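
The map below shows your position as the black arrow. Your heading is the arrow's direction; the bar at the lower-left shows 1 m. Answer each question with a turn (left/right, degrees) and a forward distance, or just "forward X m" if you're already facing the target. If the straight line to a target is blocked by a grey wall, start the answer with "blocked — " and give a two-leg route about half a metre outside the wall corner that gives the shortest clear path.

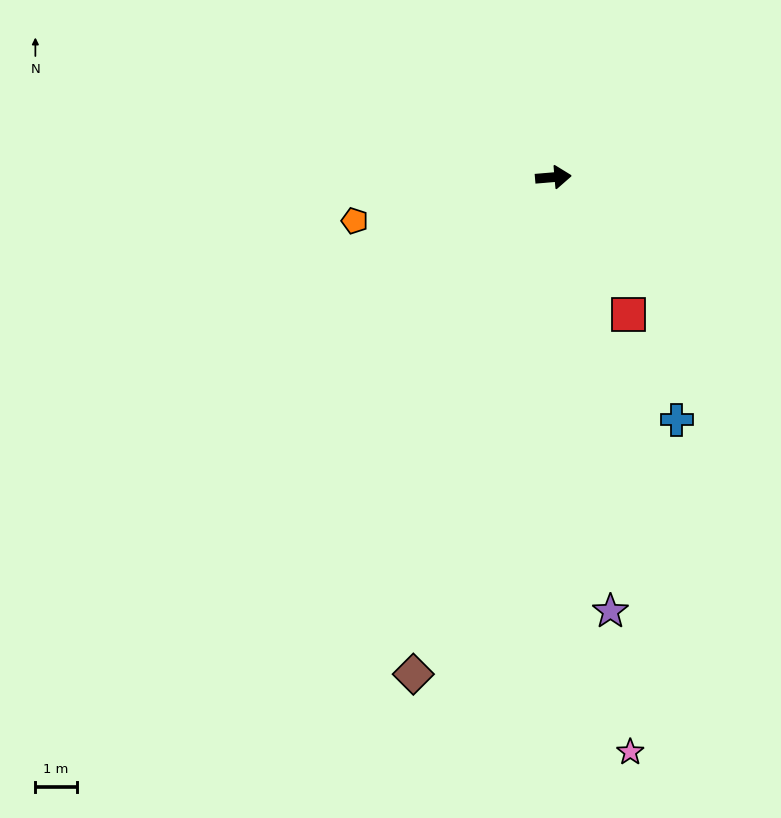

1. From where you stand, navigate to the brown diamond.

turn right 111°, forward 12.4 m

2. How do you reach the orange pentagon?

turn right 172°, forward 4.9 m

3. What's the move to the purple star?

turn right 87°, forward 10.6 m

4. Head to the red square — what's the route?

turn right 66°, forward 3.8 m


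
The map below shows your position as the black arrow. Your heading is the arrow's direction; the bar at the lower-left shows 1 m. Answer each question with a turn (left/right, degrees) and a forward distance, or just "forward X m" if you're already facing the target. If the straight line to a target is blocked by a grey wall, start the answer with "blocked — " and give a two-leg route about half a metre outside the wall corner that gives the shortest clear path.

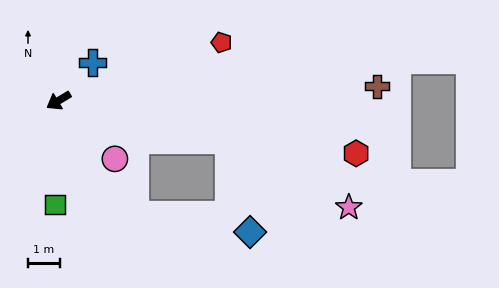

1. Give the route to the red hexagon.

turn left 139°, forward 9.4 m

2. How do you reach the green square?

turn left 57°, forward 3.2 m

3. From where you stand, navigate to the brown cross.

turn left 152°, forward 10.0 m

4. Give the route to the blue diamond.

blocked — turn left 136°, forward 5.5 m, then turn right 64°, forward 2.9 m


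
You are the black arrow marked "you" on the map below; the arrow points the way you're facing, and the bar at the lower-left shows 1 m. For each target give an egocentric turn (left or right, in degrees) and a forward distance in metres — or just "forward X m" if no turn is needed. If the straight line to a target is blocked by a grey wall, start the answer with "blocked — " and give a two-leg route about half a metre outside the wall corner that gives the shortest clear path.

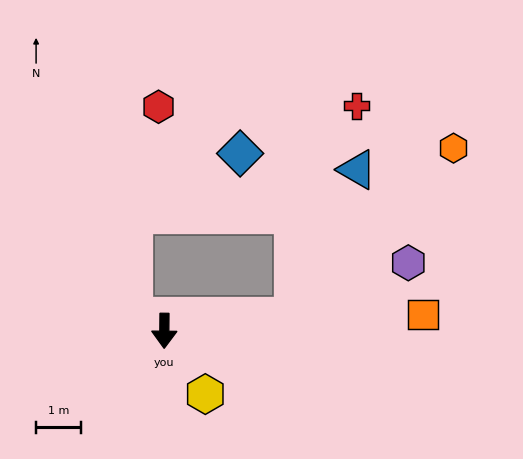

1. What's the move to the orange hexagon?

blocked — turn left 97°, forward 2.9 m, then turn left 40°, forward 5.1 m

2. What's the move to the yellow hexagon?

turn left 33°, forward 1.7 m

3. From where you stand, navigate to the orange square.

turn left 94°, forward 5.7 m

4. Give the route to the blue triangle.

blocked — turn left 97°, forward 2.9 m, then turn left 60°, forward 3.5 m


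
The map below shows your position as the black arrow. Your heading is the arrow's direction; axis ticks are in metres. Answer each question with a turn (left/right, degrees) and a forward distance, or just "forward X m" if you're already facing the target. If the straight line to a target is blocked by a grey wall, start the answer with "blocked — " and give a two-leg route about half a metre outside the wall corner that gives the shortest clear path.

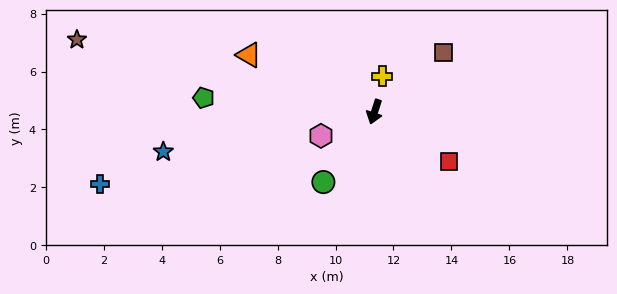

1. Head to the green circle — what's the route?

turn right 18°, forward 3.0 m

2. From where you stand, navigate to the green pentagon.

turn right 77°, forward 5.9 m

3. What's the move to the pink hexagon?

turn right 48°, forward 2.0 m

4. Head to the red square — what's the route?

turn left 74°, forward 3.1 m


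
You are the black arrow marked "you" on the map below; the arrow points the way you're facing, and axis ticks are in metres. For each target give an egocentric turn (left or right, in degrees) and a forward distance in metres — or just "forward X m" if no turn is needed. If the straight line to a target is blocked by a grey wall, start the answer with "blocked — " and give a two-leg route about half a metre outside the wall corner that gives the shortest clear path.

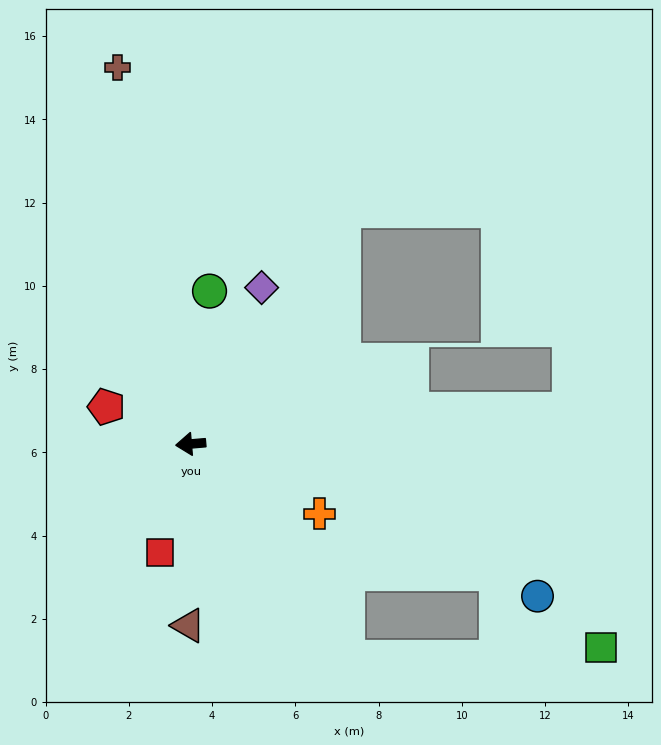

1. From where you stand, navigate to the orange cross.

turn left 147°, forward 3.5 m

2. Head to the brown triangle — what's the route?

turn left 84°, forward 4.4 m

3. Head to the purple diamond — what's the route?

turn right 119°, forward 4.1 m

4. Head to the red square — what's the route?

turn left 69°, forward 2.7 m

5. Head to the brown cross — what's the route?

turn right 84°, forward 9.2 m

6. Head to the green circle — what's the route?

turn right 102°, forward 3.7 m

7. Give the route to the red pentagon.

turn right 29°, forward 2.2 m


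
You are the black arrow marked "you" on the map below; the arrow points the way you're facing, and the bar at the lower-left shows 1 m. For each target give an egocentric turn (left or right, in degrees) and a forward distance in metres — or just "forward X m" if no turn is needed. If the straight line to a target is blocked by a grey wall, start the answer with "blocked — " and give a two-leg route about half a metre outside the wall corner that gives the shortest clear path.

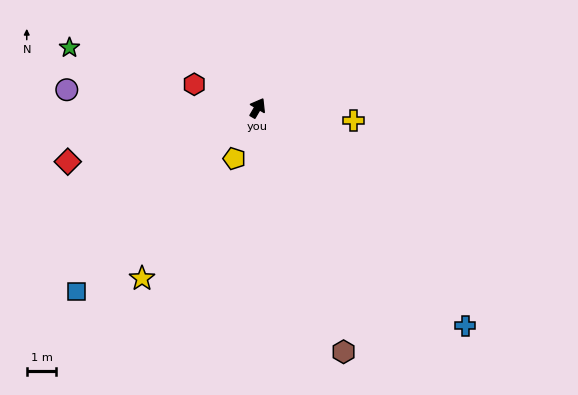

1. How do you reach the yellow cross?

turn right 67°, forward 3.3 m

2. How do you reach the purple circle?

turn left 115°, forward 6.5 m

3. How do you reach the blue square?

turn left 166°, forward 8.8 m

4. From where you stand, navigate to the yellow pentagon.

turn right 174°, forward 1.9 m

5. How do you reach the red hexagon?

turn left 100°, forward 2.3 m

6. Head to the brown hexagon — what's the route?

turn right 130°, forward 8.8 m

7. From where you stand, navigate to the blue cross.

turn right 106°, forward 10.2 m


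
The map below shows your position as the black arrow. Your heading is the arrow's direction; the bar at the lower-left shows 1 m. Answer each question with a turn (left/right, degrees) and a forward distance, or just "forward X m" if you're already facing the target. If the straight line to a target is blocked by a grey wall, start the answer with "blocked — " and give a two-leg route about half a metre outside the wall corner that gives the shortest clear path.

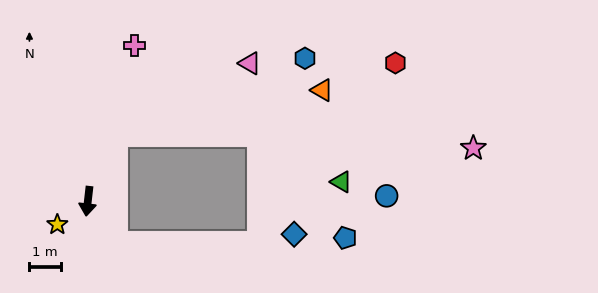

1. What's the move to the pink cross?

turn left 170°, forward 5.2 m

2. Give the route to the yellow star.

turn right 46°, forward 1.2 m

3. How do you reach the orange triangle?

blocked — turn left 165°, forward 2.3 m, then turn right 57°, forward 6.8 m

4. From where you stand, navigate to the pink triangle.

blocked — turn left 165°, forward 2.3 m, then turn right 41°, forward 4.9 m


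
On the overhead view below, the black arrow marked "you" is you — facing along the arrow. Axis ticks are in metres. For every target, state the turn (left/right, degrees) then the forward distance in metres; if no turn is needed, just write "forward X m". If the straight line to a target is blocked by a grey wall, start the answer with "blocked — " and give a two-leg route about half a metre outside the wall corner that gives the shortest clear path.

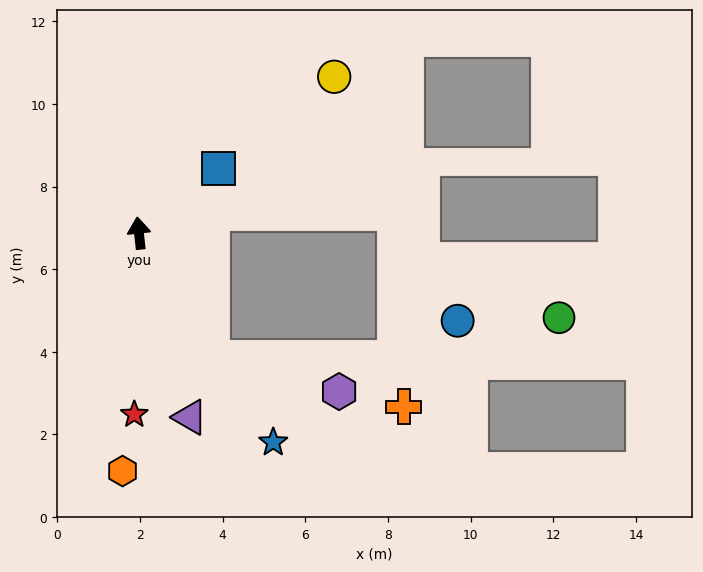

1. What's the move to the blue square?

turn right 57°, forward 2.5 m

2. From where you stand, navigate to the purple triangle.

turn right 171°, forward 4.6 m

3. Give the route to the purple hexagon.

blocked — turn right 156°, forward 3.5 m, then turn left 45°, forward 3.2 m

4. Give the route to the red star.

turn left 172°, forward 4.4 m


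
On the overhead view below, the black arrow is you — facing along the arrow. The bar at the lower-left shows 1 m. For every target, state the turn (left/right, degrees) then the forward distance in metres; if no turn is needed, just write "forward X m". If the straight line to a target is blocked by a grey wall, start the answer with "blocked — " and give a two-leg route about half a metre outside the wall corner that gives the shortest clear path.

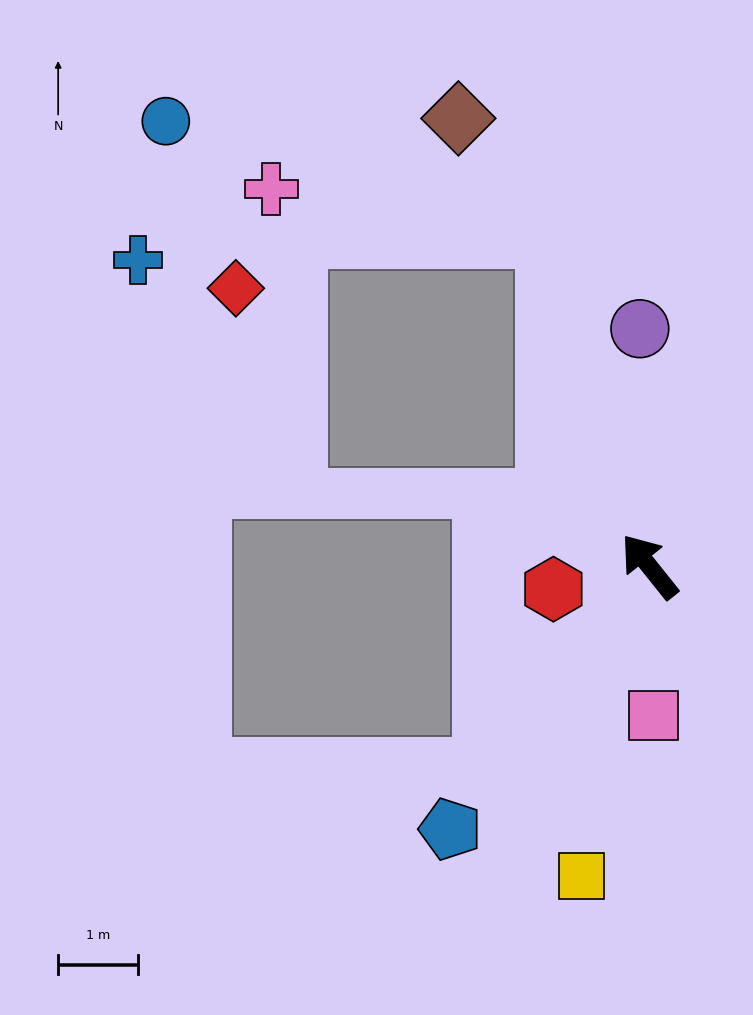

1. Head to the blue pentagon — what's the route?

turn left 104°, forward 4.1 m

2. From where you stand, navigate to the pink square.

turn left 143°, forward 1.9 m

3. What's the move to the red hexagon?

turn left 65°, forward 1.2 m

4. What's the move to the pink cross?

blocked — turn right 22°, forward 4.3 m, then turn left 64°, forward 3.5 m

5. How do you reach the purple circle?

turn right 36°, forward 3.0 m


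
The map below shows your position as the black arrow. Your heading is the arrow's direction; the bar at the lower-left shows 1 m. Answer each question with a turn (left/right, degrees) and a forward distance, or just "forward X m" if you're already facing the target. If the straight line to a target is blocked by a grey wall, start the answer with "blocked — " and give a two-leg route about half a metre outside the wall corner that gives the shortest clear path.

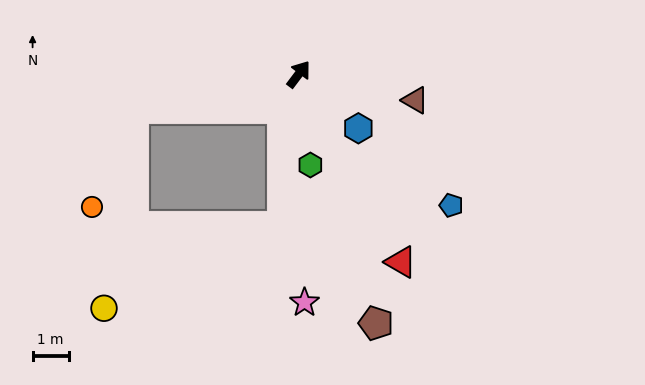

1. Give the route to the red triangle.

turn right 114°, forward 5.9 m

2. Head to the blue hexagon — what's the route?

turn right 95°, forward 2.2 m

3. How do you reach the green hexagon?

turn right 136°, forward 2.5 m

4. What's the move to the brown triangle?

turn right 66°, forward 3.3 m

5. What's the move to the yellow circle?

blocked — turn right 149°, forward 4.2 m, then turn right 59°, forward 5.4 m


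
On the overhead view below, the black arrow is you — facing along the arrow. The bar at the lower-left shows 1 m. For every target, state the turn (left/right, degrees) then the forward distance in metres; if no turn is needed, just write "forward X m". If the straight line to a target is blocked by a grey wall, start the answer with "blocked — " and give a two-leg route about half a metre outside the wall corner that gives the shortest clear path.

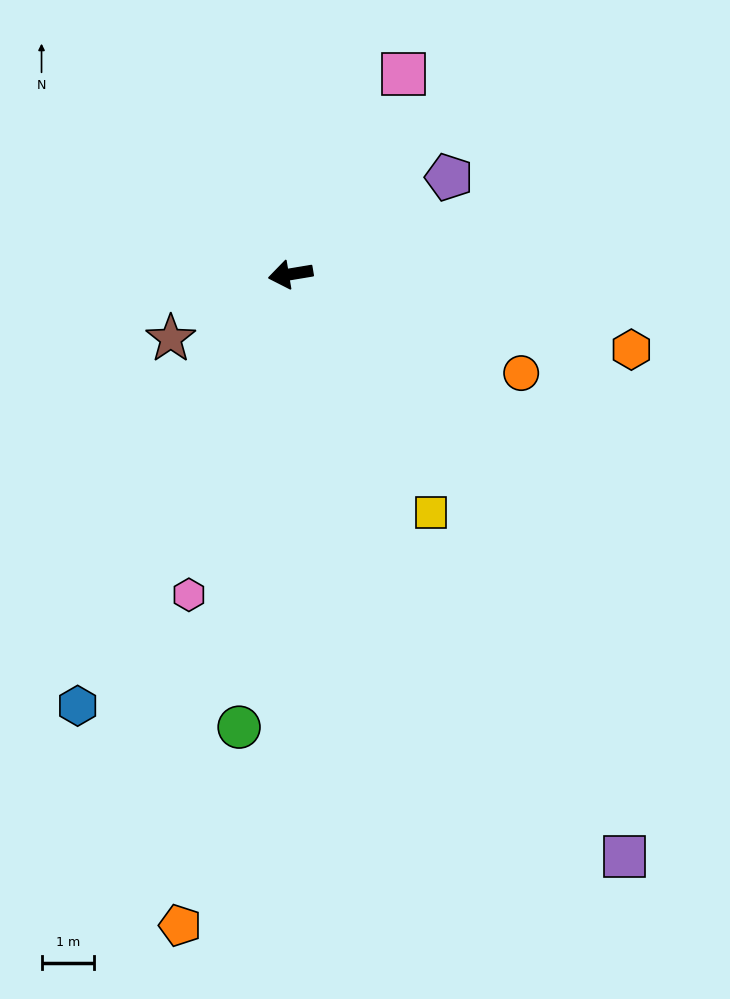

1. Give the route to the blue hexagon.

turn left 54°, forward 9.2 m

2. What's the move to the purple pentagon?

turn right 158°, forward 3.5 m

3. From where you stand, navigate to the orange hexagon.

turn left 158°, forward 6.7 m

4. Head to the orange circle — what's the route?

turn left 147°, forward 4.8 m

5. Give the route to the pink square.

turn right 129°, forward 4.4 m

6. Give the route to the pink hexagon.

turn left 63°, forward 6.4 m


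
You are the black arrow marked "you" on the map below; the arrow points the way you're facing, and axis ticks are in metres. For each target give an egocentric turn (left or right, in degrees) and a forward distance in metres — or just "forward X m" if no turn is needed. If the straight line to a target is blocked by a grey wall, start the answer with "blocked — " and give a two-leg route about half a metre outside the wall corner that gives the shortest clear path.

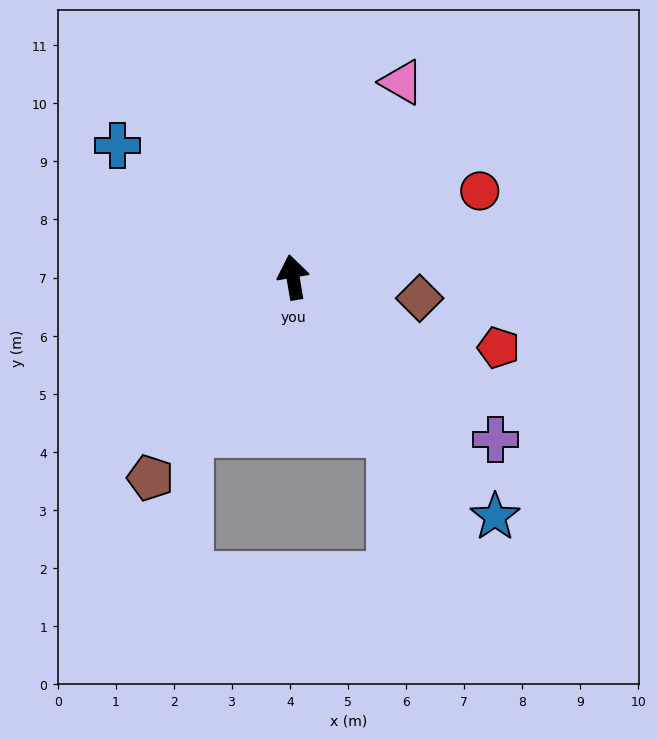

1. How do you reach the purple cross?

turn right 138°, forward 4.5 m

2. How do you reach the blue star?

turn right 149°, forward 5.4 m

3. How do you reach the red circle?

turn right 75°, forward 3.5 m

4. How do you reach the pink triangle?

turn right 39°, forward 3.8 m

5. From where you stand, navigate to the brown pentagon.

turn left 135°, forward 4.2 m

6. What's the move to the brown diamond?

turn right 109°, forward 2.2 m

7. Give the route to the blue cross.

turn left 44°, forward 3.8 m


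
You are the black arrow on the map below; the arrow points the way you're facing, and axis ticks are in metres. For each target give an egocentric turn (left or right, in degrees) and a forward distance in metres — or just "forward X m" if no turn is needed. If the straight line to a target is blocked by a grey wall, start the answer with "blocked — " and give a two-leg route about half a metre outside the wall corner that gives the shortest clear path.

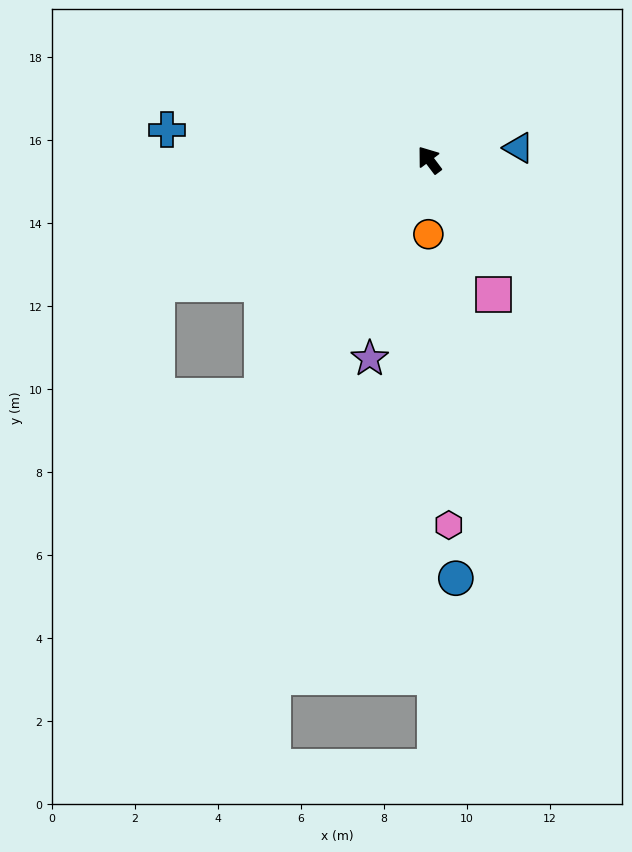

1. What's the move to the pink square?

turn left 169°, forward 3.6 m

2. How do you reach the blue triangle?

turn right 119°, forward 2.2 m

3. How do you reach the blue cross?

turn left 46°, forward 6.4 m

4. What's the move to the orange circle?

turn left 142°, forward 1.8 m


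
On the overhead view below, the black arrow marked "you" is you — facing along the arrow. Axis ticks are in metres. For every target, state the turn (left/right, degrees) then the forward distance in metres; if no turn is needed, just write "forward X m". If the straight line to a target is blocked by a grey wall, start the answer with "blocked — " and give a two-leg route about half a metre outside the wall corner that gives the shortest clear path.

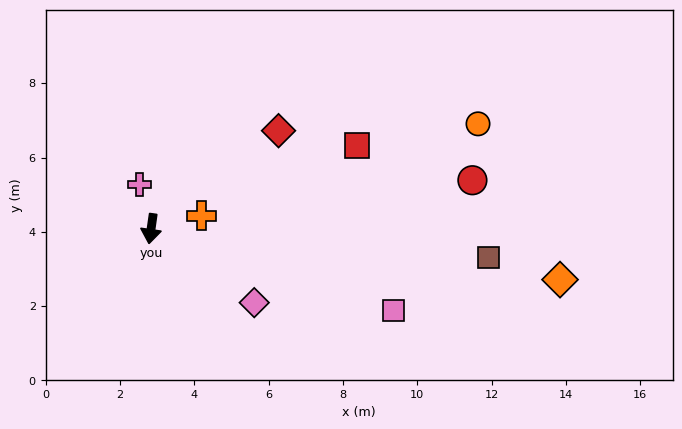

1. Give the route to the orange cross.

turn left 113°, forward 1.4 m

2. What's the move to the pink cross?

turn right 157°, forward 1.2 m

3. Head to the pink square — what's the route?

turn left 80°, forward 6.9 m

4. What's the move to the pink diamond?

turn left 62°, forward 3.4 m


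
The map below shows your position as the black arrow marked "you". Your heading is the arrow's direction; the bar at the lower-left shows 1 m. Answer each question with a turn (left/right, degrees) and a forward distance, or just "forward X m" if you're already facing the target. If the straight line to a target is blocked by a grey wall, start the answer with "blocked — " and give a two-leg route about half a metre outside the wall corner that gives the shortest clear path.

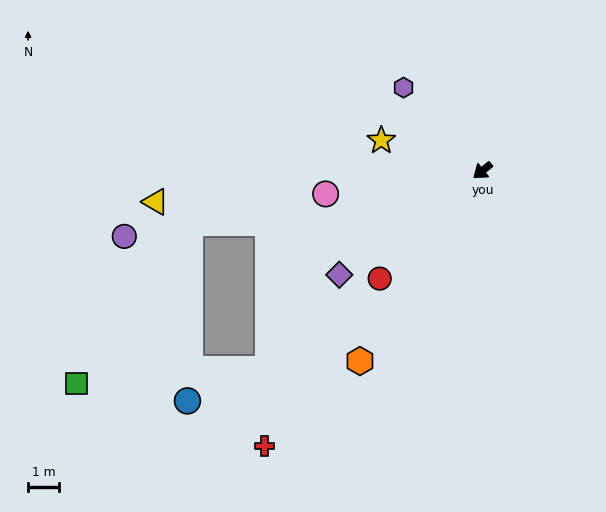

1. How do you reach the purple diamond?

turn right 3°, forward 5.8 m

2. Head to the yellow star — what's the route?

turn right 55°, forward 3.5 m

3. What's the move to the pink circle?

turn right 30°, forward 5.2 m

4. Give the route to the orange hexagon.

turn left 19°, forward 7.4 m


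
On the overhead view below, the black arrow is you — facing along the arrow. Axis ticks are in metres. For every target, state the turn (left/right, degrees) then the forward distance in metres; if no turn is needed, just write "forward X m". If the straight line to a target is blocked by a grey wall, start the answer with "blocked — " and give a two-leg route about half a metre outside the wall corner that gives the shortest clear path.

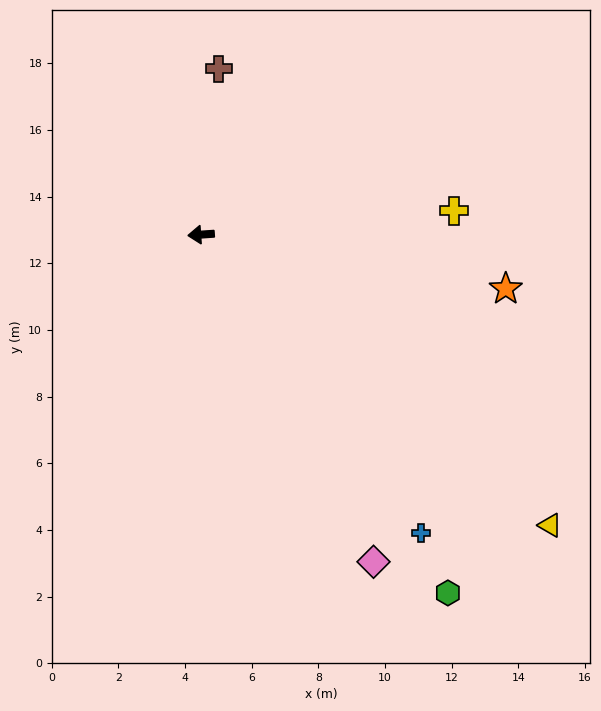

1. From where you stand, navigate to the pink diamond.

turn left 114°, forward 11.1 m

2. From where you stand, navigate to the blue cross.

turn left 122°, forward 11.1 m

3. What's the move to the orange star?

turn left 166°, forward 9.3 m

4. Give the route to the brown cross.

turn right 100°, forward 5.0 m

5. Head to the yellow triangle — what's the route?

turn left 136°, forward 13.6 m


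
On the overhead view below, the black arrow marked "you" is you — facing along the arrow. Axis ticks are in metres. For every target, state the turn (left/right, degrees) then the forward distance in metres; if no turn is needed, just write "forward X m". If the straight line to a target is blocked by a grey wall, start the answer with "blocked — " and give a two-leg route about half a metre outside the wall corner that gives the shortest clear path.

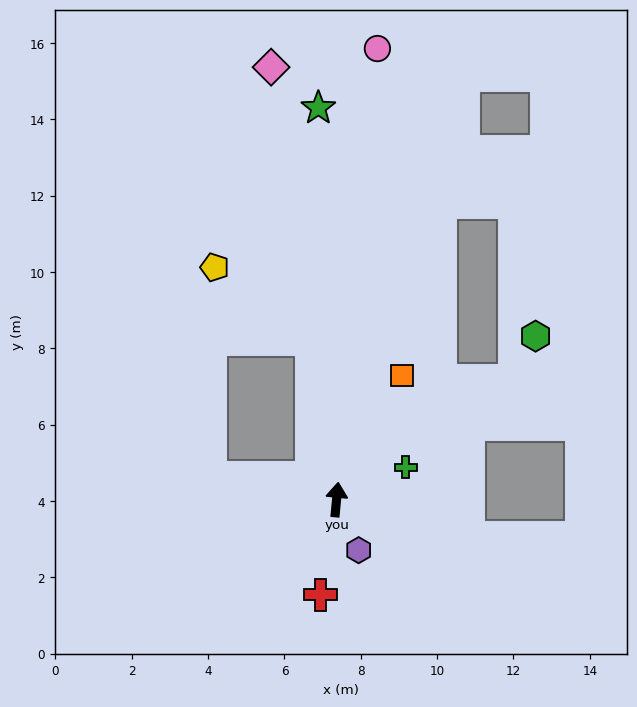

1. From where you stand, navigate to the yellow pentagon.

blocked — turn left 14°, forward 4.2 m, then turn left 45°, forward 3.2 m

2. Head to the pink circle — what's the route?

forward 11.9 m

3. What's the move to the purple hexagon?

turn right 151°, forward 1.4 m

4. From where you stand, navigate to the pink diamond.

turn left 14°, forward 11.5 m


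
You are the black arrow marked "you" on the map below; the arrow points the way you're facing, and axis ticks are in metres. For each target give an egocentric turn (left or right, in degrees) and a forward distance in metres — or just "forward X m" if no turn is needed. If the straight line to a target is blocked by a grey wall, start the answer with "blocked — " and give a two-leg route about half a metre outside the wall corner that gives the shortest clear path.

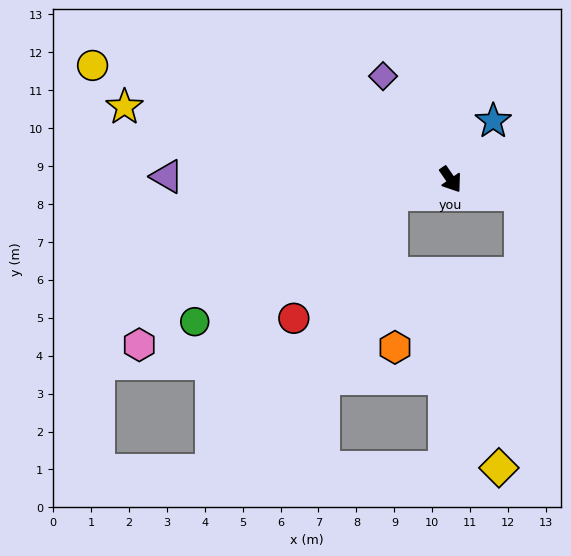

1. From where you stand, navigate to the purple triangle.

turn right 125°, forward 7.5 m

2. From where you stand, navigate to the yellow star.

turn right 137°, forward 8.8 m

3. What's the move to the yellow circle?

turn right 142°, forward 9.9 m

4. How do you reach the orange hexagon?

blocked — turn right 110°, forward 1.6 m, then turn left 76°, forward 4.0 m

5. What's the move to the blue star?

turn left 109°, forward 1.9 m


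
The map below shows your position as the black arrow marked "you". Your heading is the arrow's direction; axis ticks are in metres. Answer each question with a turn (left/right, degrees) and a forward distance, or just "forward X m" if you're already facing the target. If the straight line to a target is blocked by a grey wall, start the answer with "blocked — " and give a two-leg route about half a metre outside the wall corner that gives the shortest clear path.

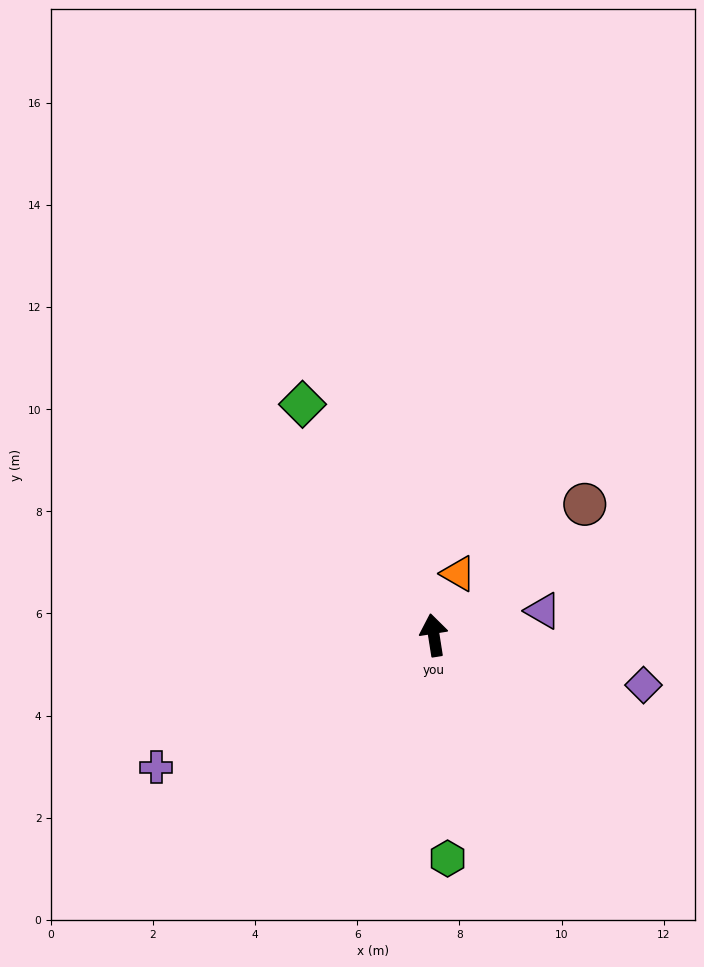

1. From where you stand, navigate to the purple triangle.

turn right 86°, forward 2.2 m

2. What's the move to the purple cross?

turn left 106°, forward 6.0 m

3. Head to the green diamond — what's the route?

turn left 21°, forward 5.2 m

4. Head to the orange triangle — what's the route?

turn right 31°, forward 1.3 m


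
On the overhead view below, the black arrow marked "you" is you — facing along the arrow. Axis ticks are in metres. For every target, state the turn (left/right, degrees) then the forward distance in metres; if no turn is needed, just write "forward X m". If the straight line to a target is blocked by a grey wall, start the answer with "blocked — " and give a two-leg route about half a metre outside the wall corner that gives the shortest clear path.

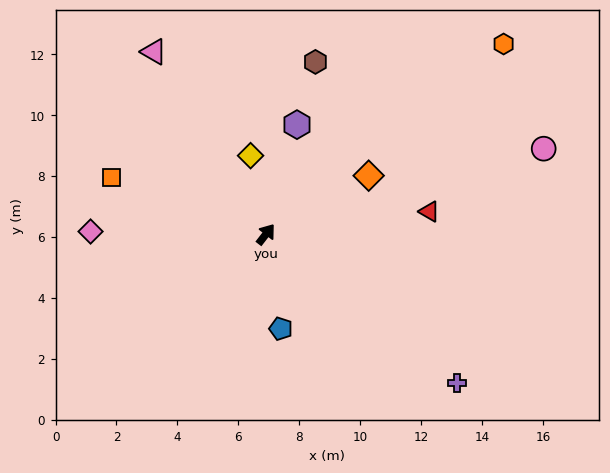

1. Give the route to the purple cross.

turn right 90°, forward 7.9 m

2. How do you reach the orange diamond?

turn right 23°, forward 3.9 m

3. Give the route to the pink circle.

turn right 35°, forward 9.5 m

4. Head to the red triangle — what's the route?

turn right 44°, forward 5.4 m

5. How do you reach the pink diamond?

turn left 127°, forward 5.8 m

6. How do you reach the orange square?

turn left 108°, forward 5.4 m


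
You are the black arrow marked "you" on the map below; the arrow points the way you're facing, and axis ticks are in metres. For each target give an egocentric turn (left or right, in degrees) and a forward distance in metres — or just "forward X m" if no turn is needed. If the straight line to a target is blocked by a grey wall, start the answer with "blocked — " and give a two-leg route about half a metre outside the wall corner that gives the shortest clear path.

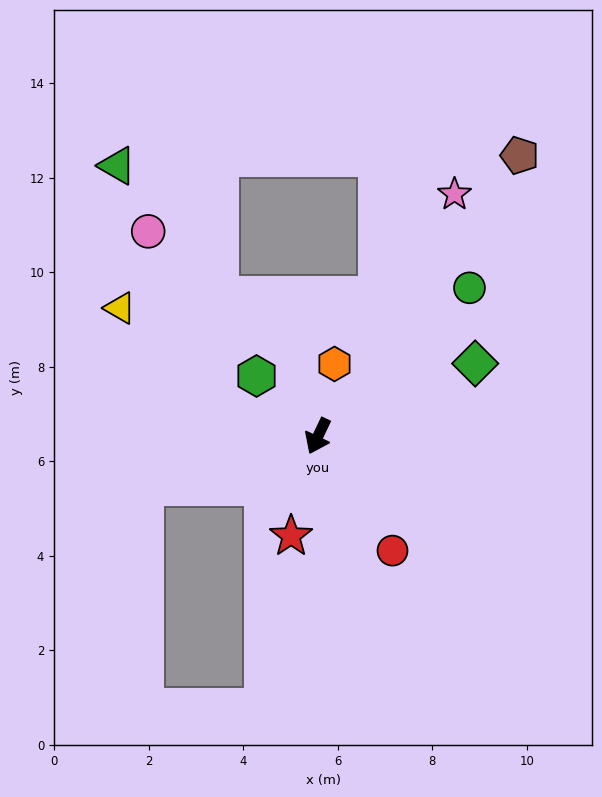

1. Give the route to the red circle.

turn left 59°, forward 2.9 m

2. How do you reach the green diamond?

turn left 140°, forward 3.7 m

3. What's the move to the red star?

turn left 10°, forward 2.2 m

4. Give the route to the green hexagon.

turn right 109°, forward 1.8 m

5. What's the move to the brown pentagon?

turn left 170°, forward 7.3 m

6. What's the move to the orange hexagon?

turn right 167°, forward 1.6 m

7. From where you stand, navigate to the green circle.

turn left 160°, forward 4.5 m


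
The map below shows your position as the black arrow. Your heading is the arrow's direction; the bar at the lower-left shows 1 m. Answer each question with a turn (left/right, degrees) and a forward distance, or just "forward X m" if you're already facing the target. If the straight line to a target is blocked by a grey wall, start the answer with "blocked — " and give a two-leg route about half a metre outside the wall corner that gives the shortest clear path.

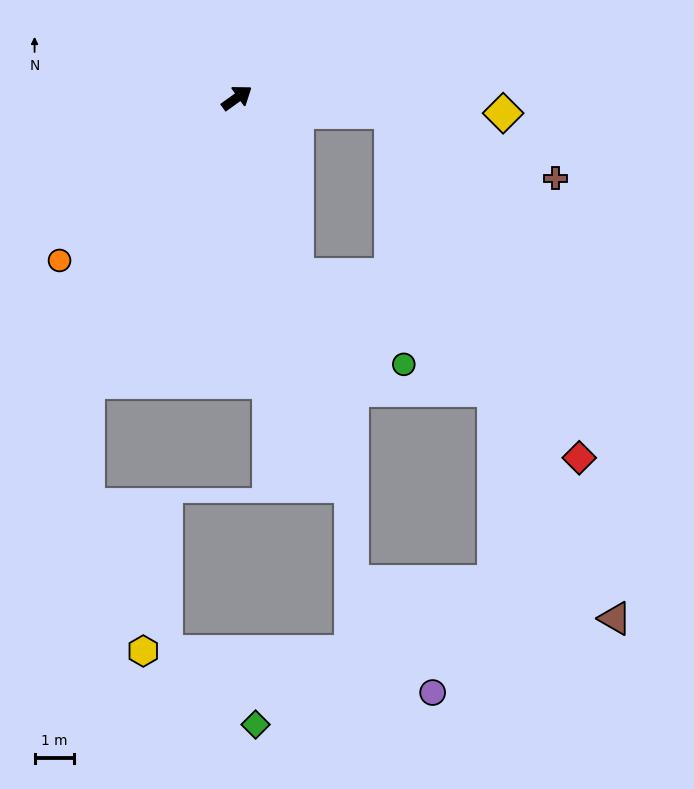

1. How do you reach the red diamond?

blocked — turn right 41°, forward 3.9 m, then turn right 56°, forward 10.0 m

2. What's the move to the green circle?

blocked — turn right 107°, forward 4.8 m, then turn left 31°, forward 3.5 m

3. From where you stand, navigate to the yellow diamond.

turn right 39°, forward 6.8 m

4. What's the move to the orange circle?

turn right 173°, forward 6.1 m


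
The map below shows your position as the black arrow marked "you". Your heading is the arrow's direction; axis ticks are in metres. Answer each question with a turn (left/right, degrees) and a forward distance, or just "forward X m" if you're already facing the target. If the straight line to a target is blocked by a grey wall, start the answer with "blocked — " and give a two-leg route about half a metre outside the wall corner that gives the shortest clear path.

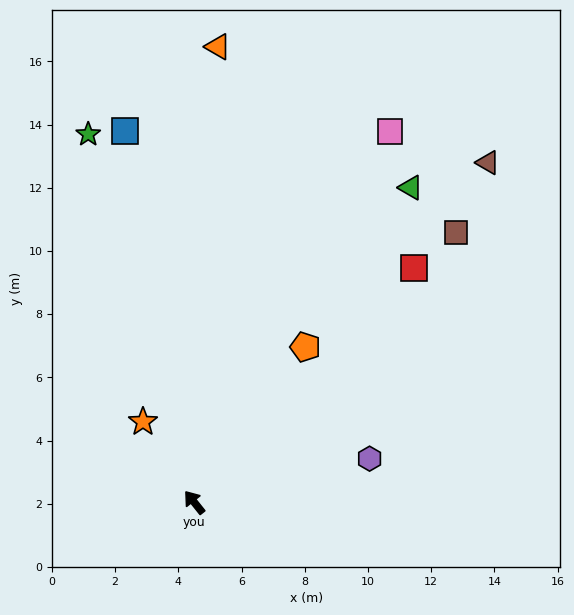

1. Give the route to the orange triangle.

turn right 42°, forward 14.4 m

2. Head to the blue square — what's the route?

turn right 28°, forward 12.0 m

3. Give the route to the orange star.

turn right 6°, forward 3.0 m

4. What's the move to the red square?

turn right 82°, forward 10.2 m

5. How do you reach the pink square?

turn right 66°, forward 13.3 m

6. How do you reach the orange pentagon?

turn right 74°, forward 6.0 m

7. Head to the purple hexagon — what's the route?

turn right 115°, forward 5.7 m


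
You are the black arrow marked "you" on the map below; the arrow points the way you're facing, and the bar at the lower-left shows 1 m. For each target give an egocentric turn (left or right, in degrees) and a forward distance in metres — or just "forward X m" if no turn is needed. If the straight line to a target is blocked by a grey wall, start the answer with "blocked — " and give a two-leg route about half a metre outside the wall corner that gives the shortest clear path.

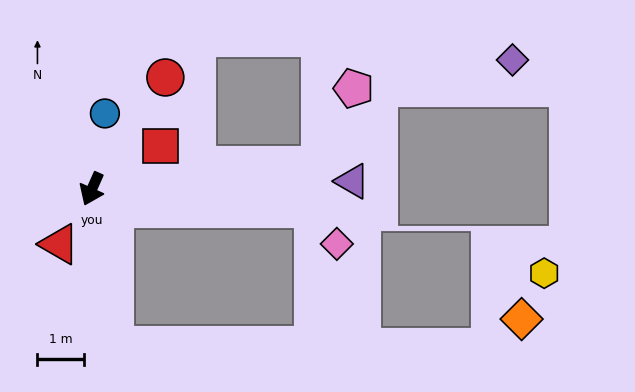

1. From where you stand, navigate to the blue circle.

turn right 166°, forward 1.7 m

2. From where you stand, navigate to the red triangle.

turn right 7°, forward 1.4 m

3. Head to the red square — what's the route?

turn left 146°, forward 1.8 m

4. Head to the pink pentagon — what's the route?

blocked — turn left 120°, forward 5.0 m, then turn left 61°, forward 1.8 m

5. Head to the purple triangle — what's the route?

turn left 116°, forward 5.6 m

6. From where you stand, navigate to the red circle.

turn left 171°, forward 2.9 m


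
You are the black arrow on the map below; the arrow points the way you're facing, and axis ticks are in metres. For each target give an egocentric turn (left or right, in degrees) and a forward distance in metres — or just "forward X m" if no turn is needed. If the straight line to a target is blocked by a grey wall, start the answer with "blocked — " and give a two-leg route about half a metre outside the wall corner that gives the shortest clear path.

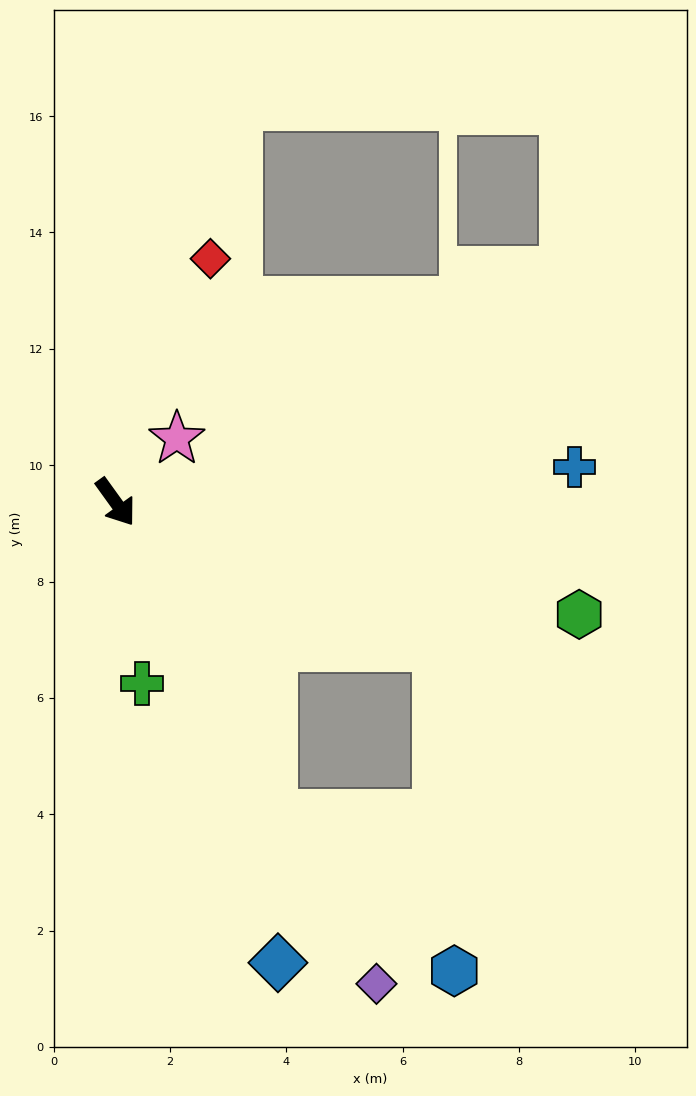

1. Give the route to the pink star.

turn left 100°, forward 1.5 m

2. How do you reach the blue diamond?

turn right 16°, forward 8.4 m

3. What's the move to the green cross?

turn right 27°, forward 3.1 m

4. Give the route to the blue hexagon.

blocked — turn right 9°, forward 6.0 m, then turn left 23°, forward 4.1 m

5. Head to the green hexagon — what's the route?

turn left 41°, forward 8.2 m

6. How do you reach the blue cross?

turn left 59°, forward 7.9 m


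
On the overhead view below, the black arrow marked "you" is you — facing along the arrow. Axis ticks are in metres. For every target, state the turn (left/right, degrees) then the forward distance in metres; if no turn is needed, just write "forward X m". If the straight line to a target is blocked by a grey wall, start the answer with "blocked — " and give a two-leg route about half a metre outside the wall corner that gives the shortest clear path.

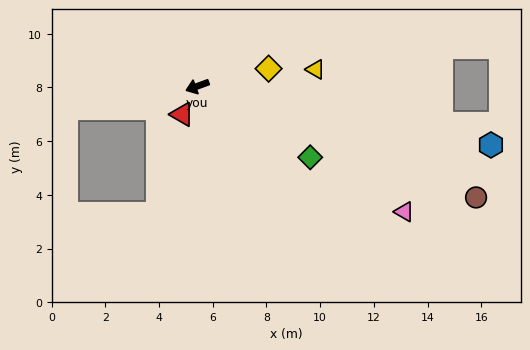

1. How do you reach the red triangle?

turn left 41°, forward 1.2 m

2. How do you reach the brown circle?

turn left 138°, forward 11.2 m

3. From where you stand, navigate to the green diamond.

turn left 128°, forward 5.0 m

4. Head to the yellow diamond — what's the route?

turn left 174°, forward 2.7 m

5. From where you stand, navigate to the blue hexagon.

turn left 148°, forward 11.1 m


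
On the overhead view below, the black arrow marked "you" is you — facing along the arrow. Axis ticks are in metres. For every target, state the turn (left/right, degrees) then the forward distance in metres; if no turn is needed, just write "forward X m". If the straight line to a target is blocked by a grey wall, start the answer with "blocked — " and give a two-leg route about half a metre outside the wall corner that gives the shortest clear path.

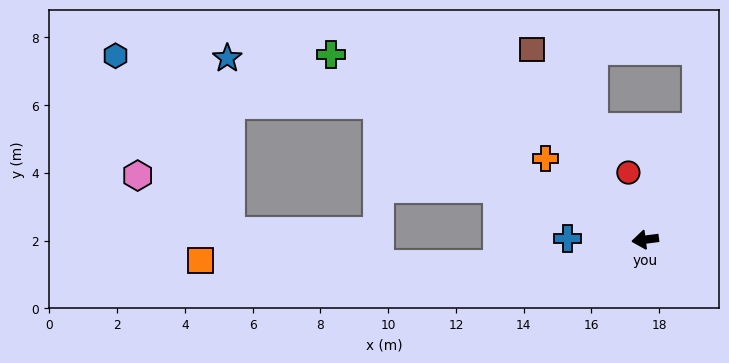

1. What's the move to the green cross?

turn right 38°, forward 10.8 m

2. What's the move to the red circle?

turn right 83°, forward 2.0 m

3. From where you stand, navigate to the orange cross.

turn right 46°, forward 3.8 m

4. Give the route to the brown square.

turn right 66°, forward 6.5 m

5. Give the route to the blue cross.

turn right 8°, forward 2.3 m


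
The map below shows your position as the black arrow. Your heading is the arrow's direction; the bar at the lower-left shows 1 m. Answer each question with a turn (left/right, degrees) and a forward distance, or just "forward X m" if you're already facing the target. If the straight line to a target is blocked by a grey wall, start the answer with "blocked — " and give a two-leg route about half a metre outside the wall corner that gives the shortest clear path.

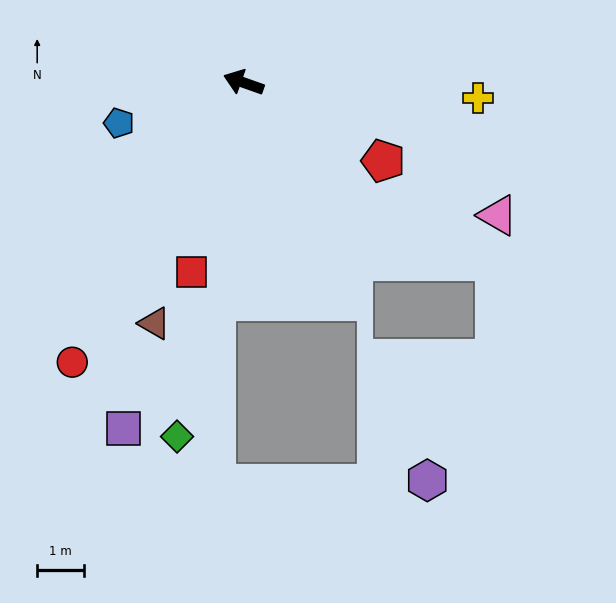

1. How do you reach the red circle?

turn left 78°, forward 7.1 m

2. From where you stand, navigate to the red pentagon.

turn left 170°, forward 3.5 m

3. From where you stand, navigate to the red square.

turn left 94°, forward 4.2 m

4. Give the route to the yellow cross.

turn right 164°, forward 5.1 m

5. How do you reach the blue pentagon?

turn left 37°, forward 2.8 m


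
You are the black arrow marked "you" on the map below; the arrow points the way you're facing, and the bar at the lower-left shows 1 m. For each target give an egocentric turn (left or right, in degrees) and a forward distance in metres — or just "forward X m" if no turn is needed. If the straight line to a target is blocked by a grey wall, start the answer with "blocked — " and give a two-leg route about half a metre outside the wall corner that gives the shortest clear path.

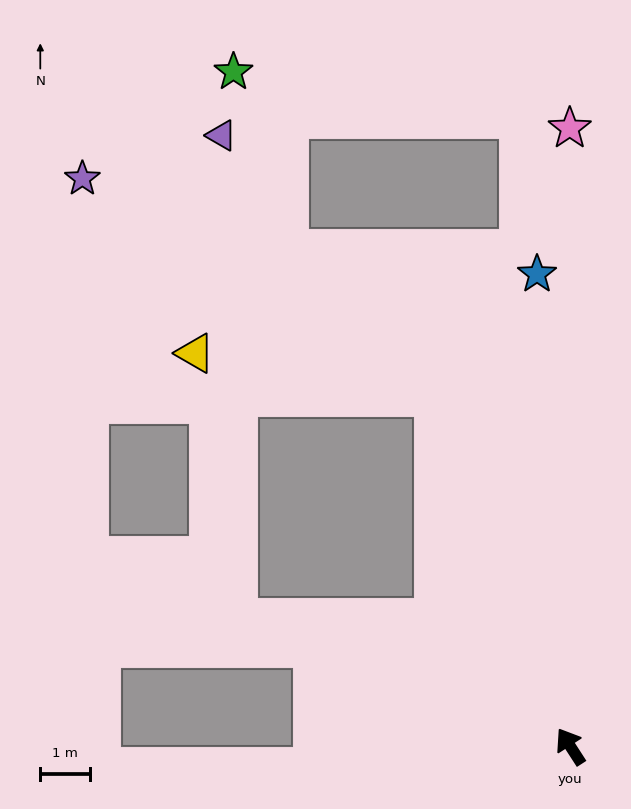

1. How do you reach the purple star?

blocked — turn right 12°, forward 7.6 m, then turn left 38°, forward 8.4 m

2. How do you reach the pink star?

turn right 33°, forward 12.6 m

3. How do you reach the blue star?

turn right 29°, forward 9.6 m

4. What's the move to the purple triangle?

blocked — turn left 36°, forward 7.2 m, then turn right 67°, forward 9.8 m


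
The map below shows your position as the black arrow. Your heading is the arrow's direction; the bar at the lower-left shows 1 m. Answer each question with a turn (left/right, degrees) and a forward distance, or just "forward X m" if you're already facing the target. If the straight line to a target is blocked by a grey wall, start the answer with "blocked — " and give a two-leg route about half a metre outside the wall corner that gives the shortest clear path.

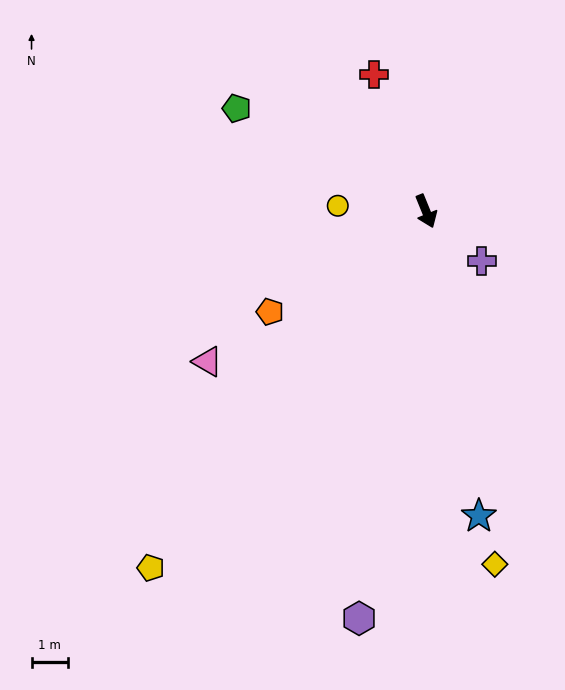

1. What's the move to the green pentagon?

turn right 141°, forward 5.9 m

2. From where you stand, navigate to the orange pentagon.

turn right 79°, forward 5.0 m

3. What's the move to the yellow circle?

turn right 116°, forward 2.4 m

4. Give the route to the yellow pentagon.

turn right 60°, forward 12.2 m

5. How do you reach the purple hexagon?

turn right 31°, forward 11.2 m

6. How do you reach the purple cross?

turn left 26°, forward 2.0 m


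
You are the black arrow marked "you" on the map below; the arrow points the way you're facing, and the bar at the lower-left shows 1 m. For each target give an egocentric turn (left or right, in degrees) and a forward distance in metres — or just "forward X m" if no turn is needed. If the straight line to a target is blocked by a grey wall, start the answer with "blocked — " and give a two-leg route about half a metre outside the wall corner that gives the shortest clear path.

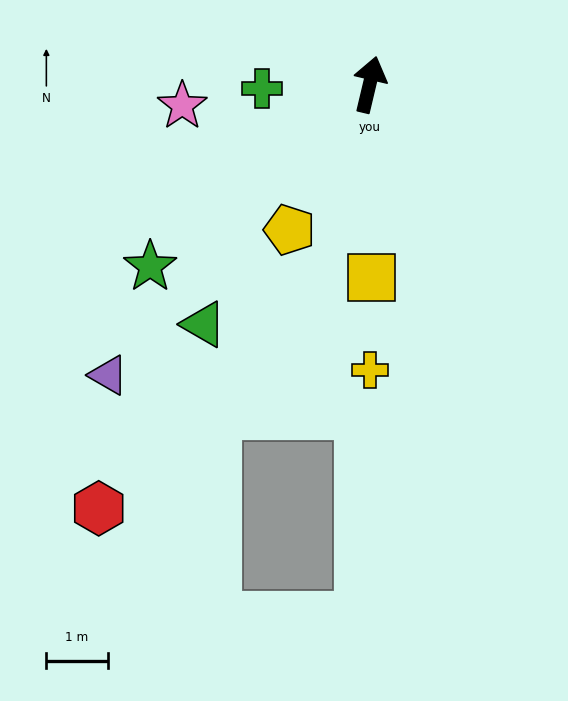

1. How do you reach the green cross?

turn left 106°, forward 1.8 m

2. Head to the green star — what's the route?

turn left 143°, forward 4.7 m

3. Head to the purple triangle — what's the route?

turn left 151°, forward 6.4 m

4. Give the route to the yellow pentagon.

turn left 165°, forward 2.7 m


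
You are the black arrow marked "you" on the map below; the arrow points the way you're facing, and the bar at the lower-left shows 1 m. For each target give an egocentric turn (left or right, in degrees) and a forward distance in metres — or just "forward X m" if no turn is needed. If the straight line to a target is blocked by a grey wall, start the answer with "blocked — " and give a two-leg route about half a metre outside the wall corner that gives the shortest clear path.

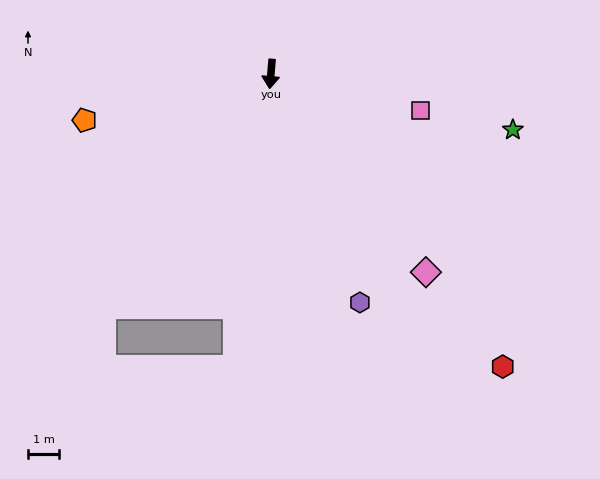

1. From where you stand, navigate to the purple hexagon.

turn left 26°, forward 7.8 m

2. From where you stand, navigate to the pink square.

turn left 81°, forward 4.9 m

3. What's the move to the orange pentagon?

turn right 71°, forward 6.1 m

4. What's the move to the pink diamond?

turn left 43°, forward 8.0 m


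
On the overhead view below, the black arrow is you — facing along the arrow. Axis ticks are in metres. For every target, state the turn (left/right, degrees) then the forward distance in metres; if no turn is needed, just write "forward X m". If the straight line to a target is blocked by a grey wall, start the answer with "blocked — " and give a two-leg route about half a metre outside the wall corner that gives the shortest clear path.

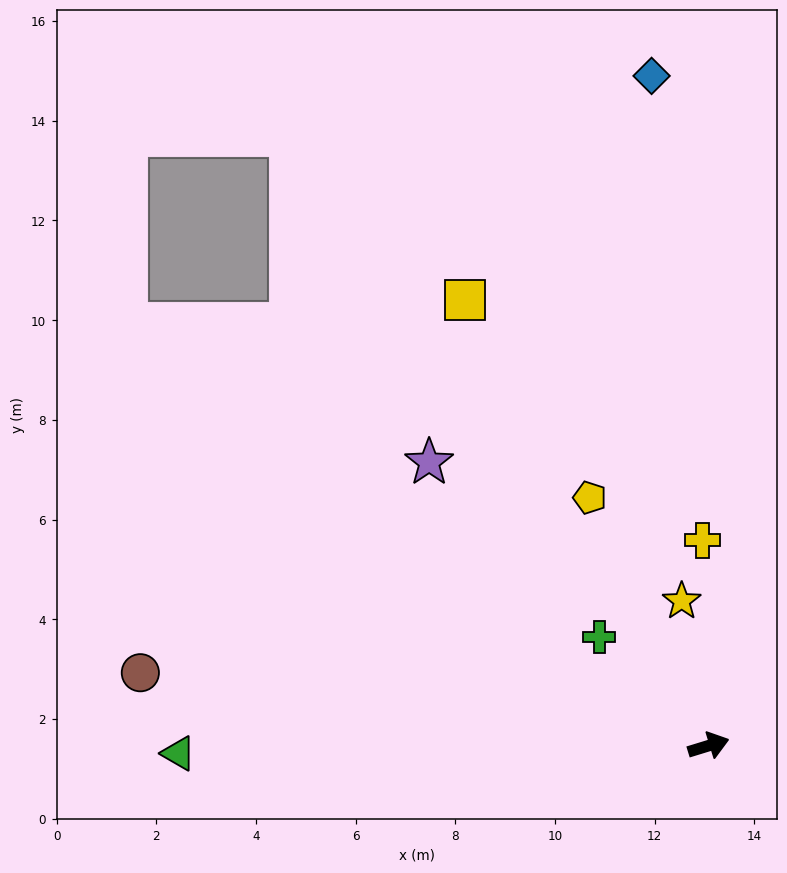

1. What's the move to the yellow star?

turn left 83°, forward 3.0 m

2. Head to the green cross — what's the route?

turn left 118°, forward 3.1 m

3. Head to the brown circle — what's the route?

turn left 156°, forward 11.5 m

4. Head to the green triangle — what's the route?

turn left 164°, forward 10.6 m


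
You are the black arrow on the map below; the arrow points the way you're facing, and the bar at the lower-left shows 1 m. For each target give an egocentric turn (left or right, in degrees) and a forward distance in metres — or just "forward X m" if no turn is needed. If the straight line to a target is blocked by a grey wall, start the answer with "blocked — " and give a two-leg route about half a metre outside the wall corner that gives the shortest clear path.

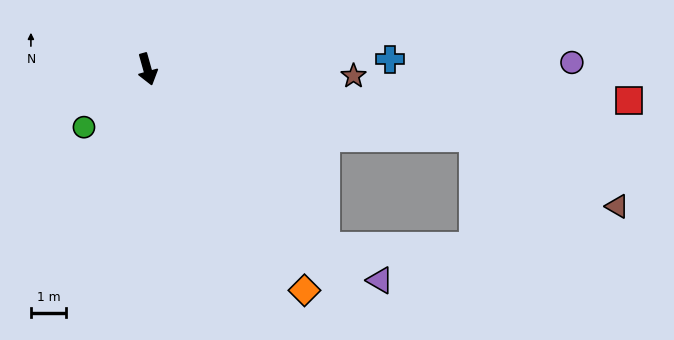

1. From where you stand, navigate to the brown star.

turn left 72°, forward 5.9 m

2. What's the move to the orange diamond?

turn left 20°, forward 7.7 m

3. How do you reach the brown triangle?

blocked — turn left 63°, forward 9.5 m, then turn right 14°, forward 4.5 m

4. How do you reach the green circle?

turn right 63°, forward 2.4 m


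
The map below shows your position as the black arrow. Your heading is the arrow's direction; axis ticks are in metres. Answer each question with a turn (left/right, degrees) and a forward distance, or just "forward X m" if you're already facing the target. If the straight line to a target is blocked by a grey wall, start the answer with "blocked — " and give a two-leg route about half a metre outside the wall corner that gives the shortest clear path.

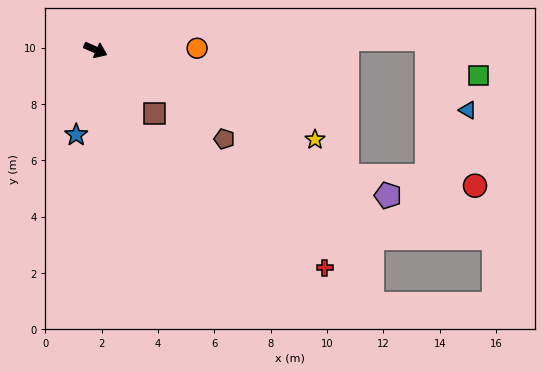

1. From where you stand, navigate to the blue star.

turn right 79°, forward 3.1 m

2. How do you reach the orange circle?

turn left 25°, forward 3.6 m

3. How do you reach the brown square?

turn right 23°, forward 3.1 m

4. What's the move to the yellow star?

forward 8.4 m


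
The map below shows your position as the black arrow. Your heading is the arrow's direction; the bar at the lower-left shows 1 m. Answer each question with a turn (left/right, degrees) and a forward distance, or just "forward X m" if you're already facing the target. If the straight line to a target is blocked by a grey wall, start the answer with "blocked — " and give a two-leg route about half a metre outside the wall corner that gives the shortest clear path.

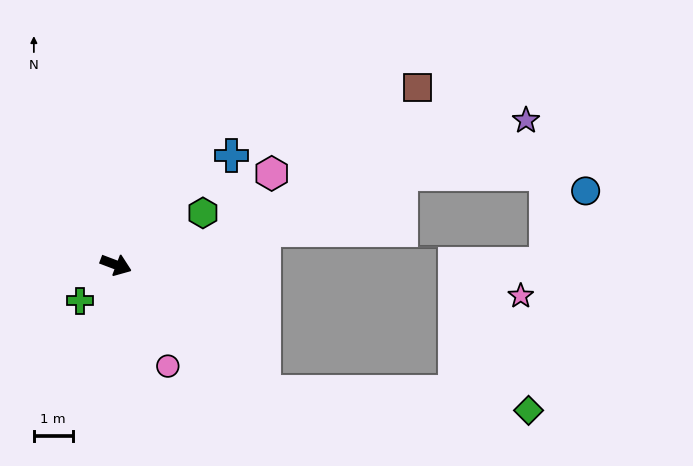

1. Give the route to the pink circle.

turn right 42°, forward 2.9 m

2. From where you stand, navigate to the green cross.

turn right 114°, forward 1.3 m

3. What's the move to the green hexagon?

turn left 52°, forward 2.6 m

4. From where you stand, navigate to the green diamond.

blocked — turn right 20°, forward 5.0 m, then turn left 37°, forward 6.8 m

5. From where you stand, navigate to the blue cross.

turn left 64°, forward 4.1 m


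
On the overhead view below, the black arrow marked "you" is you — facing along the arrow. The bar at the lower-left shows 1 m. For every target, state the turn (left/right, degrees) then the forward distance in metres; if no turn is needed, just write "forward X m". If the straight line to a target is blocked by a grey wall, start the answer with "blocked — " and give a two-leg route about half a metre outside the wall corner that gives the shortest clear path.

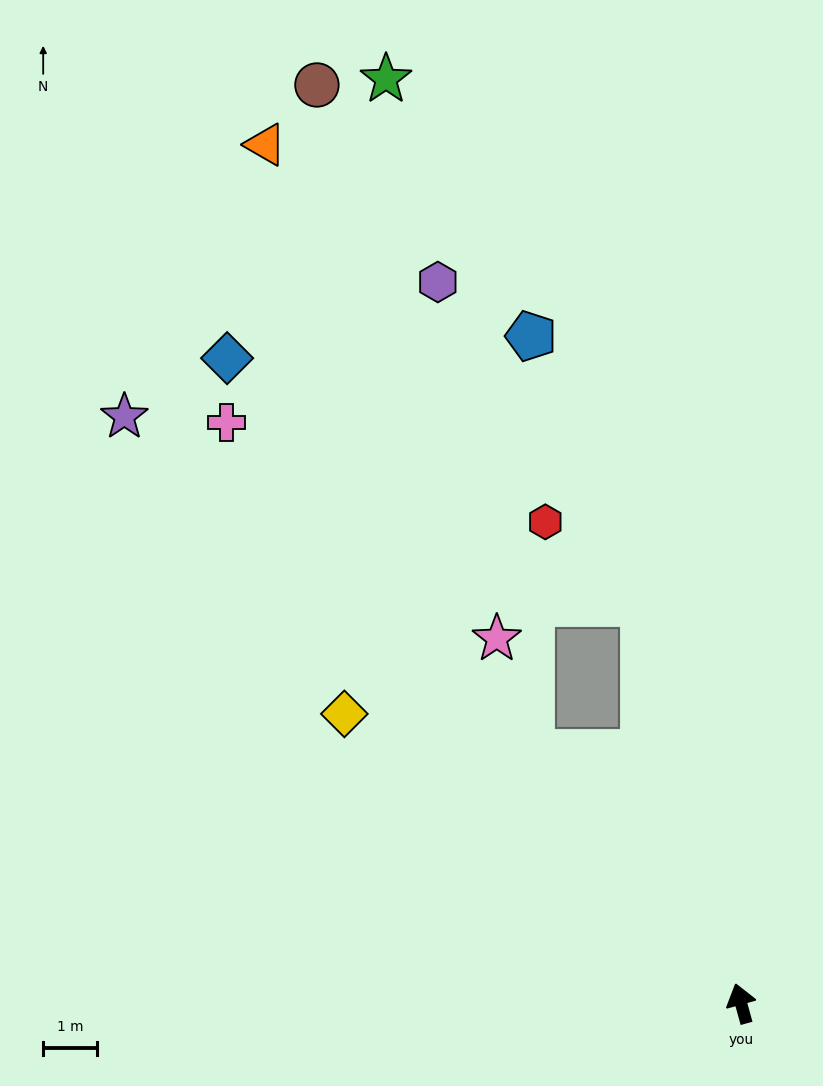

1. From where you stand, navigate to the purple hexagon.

blocked — forward 7.7 m, then turn left 17°, forward 7.1 m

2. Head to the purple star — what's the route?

turn left 31°, forward 15.9 m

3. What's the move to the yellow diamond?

turn left 38°, forward 9.2 m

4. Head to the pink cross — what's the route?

turn left 26°, forward 14.5 m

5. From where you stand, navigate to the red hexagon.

blocked — forward 7.7 m, then turn left 35°, forward 2.4 m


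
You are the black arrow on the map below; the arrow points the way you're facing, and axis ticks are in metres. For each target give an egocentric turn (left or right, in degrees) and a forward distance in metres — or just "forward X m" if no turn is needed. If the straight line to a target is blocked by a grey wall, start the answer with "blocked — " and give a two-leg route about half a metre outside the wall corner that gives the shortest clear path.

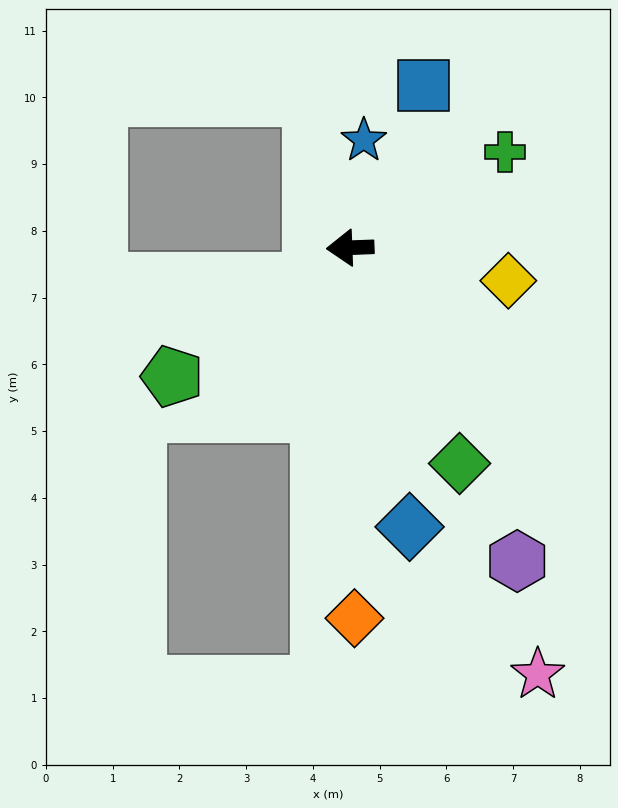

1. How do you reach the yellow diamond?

turn left 166°, forward 2.4 m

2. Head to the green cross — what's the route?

turn right 151°, forward 2.7 m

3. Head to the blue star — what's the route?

turn right 99°, forward 1.6 m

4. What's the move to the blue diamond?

turn left 100°, forward 4.3 m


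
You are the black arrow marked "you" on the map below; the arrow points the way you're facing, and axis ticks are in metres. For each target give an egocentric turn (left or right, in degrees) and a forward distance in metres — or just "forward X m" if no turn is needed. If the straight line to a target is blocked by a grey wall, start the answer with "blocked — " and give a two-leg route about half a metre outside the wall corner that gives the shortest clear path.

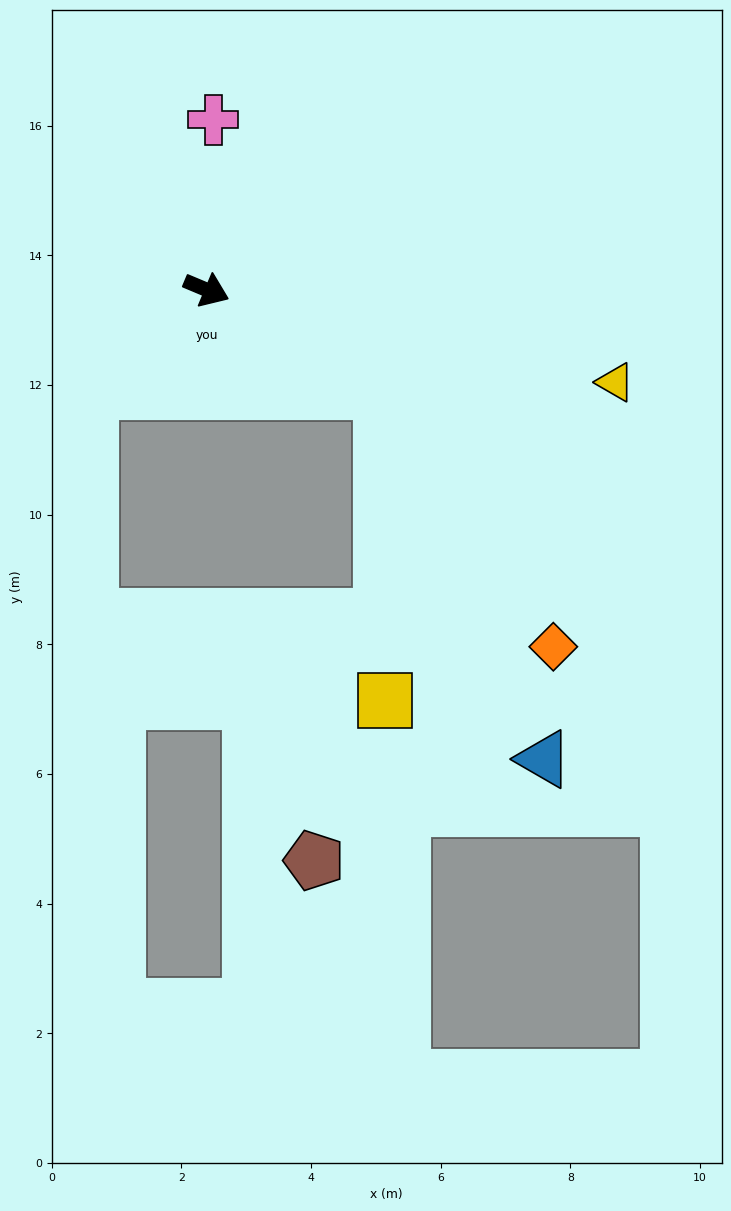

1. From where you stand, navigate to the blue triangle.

blocked — turn right 8°, forward 3.1 m, then turn right 35°, forward 6.2 m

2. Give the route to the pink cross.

turn left 111°, forward 2.6 m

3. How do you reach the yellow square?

blocked — turn right 8°, forward 3.1 m, then turn right 58°, forward 4.8 m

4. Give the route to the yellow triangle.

turn left 10°, forward 6.5 m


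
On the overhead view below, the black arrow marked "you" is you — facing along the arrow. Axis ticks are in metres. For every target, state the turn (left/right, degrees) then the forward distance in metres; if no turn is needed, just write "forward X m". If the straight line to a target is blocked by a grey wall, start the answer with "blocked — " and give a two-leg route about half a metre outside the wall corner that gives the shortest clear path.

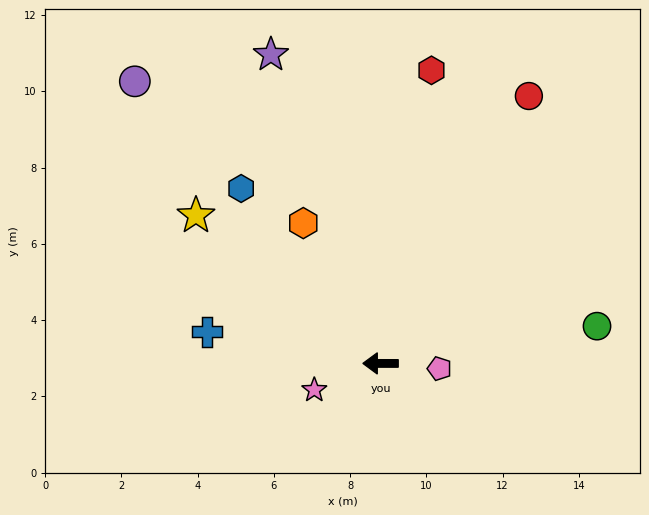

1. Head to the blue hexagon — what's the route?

turn right 51°, forward 5.9 m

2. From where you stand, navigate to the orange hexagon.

turn right 61°, forward 4.2 m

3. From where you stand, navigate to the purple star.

turn right 70°, forward 8.6 m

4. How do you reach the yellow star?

turn right 39°, forward 6.2 m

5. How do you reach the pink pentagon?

turn left 175°, forward 1.6 m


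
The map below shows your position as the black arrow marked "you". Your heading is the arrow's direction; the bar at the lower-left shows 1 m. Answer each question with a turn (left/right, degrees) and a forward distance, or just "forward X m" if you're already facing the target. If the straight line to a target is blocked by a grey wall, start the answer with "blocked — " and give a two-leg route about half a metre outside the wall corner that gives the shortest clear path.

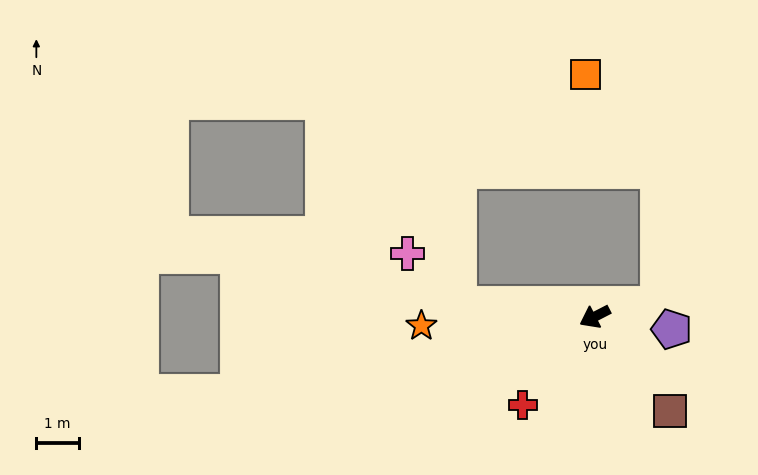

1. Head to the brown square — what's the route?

turn left 101°, forward 2.8 m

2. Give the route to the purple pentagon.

turn left 143°, forward 1.8 m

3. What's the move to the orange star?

turn right 24°, forward 4.1 m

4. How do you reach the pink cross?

blocked — turn right 33°, forward 3.2 m, then turn right 39°, forward 1.7 m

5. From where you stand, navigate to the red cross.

turn left 24°, forward 2.7 m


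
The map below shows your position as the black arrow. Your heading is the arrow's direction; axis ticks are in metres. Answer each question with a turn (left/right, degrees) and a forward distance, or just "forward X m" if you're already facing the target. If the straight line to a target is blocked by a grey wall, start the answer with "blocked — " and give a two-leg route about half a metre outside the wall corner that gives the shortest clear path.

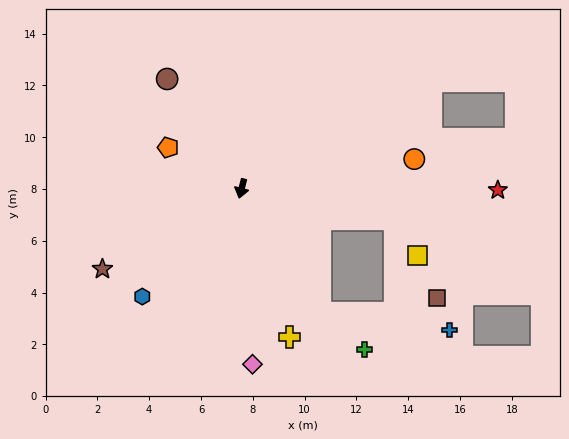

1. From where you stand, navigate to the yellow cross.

turn left 32°, forward 6.0 m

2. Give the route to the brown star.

turn right 46°, forward 6.2 m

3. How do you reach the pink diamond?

turn left 18°, forward 6.8 m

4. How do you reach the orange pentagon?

turn right 105°, forward 3.3 m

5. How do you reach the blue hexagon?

turn right 28°, forward 5.7 m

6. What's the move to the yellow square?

blocked — turn left 93°, forward 6.0 m, then turn right 47°, forward 1.6 m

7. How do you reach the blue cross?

blocked — turn left 47°, forward 5.7 m, then turn left 50°, forward 5.0 m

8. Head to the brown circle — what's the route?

turn right 131°, forward 5.1 m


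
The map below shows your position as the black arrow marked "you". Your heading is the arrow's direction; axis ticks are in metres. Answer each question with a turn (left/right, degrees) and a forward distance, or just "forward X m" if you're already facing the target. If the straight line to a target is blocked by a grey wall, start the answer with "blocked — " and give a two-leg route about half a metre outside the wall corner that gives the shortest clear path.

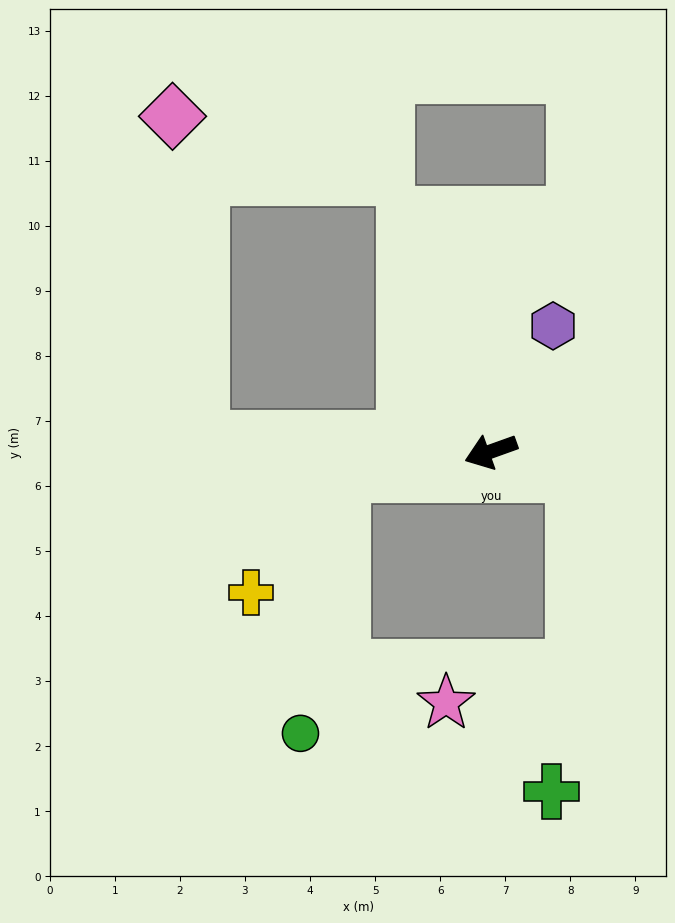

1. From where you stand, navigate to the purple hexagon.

turn right 136°, forward 2.2 m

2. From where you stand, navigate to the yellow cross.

blocked — turn right 11°, forward 2.3 m, then turn left 43°, forward 2.3 m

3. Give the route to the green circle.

blocked — turn right 11°, forward 2.3 m, then turn left 72°, forward 4.0 m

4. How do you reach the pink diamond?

blocked — turn right 22°, forward 4.5 m, then turn right 83°, forward 5.0 m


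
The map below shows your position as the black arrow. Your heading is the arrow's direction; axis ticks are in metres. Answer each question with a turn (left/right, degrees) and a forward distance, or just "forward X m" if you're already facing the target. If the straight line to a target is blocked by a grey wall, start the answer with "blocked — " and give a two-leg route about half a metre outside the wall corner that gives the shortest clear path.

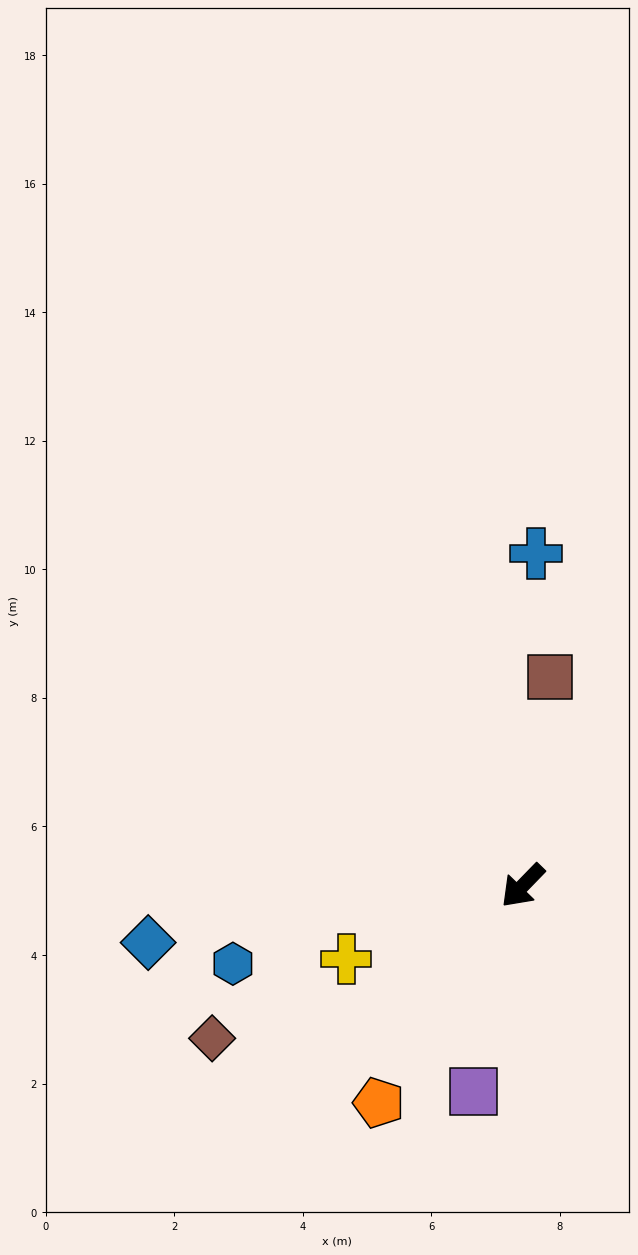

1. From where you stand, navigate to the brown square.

turn right 143°, forward 3.3 m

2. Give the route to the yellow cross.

turn right 23°, forward 3.0 m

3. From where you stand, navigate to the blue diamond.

turn right 37°, forward 5.9 m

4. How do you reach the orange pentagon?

turn left 11°, forward 4.1 m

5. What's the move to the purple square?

turn left 31°, forward 3.3 m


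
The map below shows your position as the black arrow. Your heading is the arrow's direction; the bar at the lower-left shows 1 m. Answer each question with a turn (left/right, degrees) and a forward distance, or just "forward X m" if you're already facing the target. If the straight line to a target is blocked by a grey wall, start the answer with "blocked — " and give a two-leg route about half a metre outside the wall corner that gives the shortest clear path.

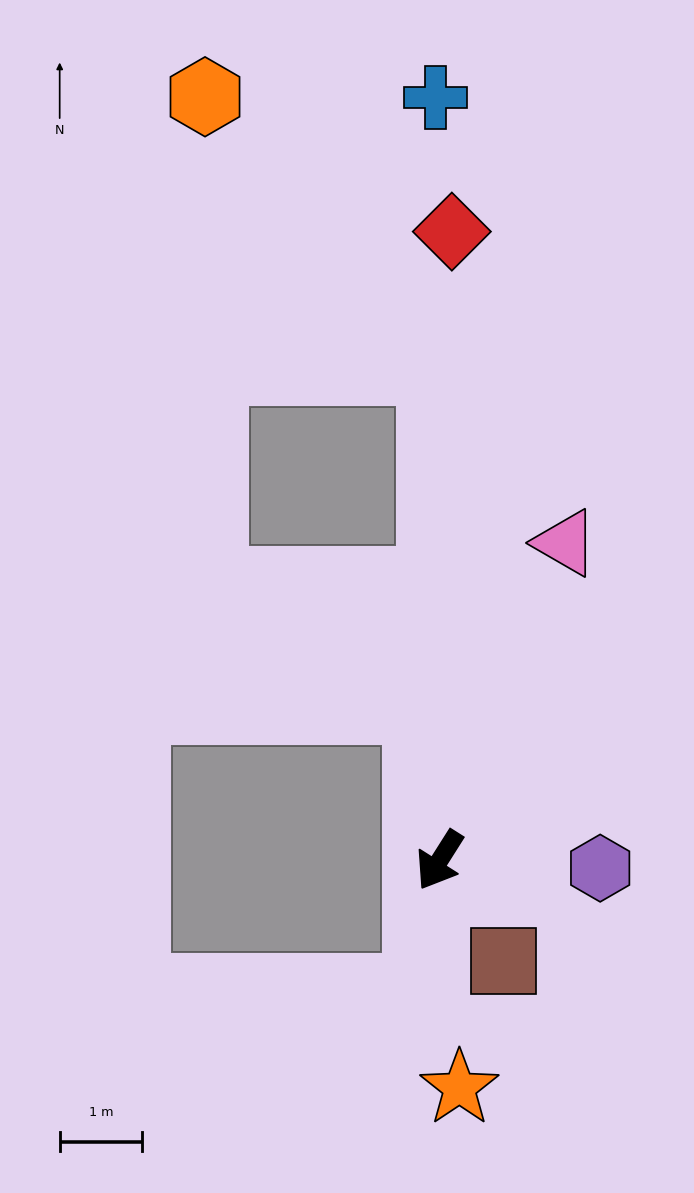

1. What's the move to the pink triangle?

turn right 169°, forward 4.1 m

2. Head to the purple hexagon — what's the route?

turn left 120°, forward 2.0 m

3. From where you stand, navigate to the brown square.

turn left 65°, forward 1.4 m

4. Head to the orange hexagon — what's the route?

blocked — turn right 147°, forward 6.0 m, then turn left 39°, forward 4.3 m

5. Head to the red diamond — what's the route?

turn right 149°, forward 7.6 m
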